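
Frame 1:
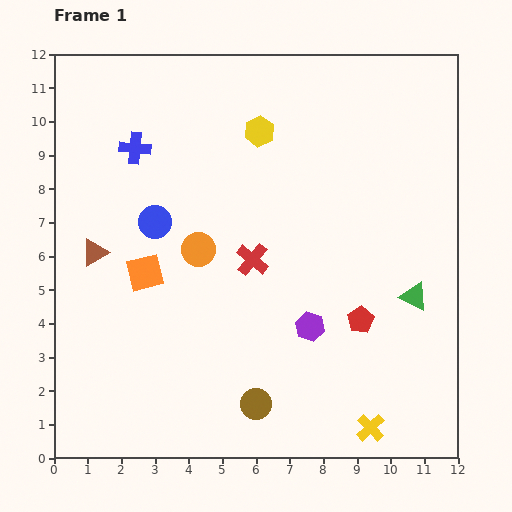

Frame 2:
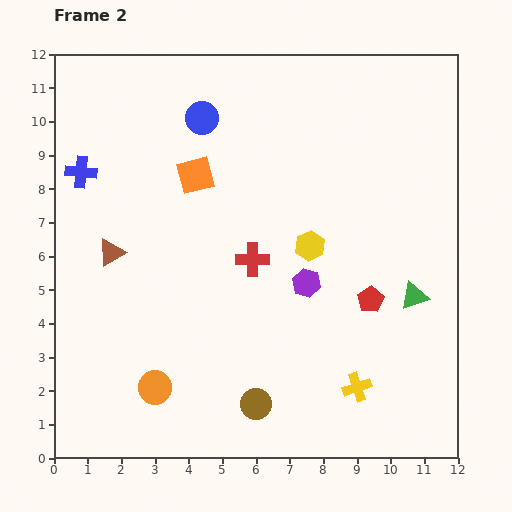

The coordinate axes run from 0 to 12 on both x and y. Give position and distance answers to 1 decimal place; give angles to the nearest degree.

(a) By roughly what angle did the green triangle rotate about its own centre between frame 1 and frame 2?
45° counter-clockwise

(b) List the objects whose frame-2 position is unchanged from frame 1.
the red cross, the green triangle, the brown circle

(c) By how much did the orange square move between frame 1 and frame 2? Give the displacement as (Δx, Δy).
(1.5, 2.9)

The orange square was at (2.7, 5.5) in frame 1 and (4.2, 8.4) in frame 2.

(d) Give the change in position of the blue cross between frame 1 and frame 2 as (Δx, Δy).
(-1.6, -0.7)

The blue cross was at (2.4, 9.2) in frame 1 and (0.8, 8.5) in frame 2.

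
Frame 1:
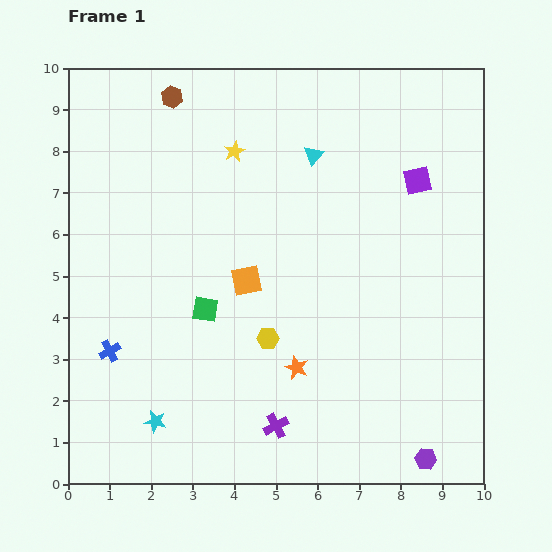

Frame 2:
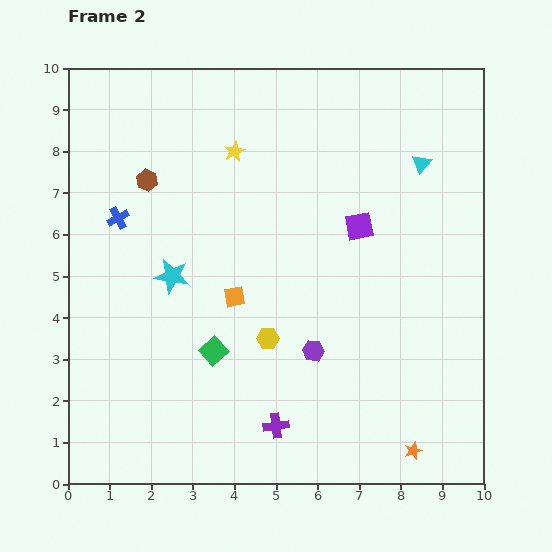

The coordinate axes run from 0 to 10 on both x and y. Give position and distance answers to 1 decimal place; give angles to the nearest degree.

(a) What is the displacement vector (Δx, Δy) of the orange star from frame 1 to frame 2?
(2.8, -2.0)

The orange star was at (5.5, 2.8) in frame 1 and (8.3, 0.8) in frame 2.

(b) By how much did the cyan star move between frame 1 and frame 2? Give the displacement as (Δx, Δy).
(0.4, 3.5)

The cyan star was at (2.1, 1.5) in frame 1 and (2.5, 5.0) in frame 2.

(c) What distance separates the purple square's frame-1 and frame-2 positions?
1.8

The purple square moved from (8.4, 7.3) to (7.0, 6.2), a distance of √(1.4² + 1.1²) ≈ 1.8.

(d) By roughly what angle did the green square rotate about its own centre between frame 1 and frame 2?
39° clockwise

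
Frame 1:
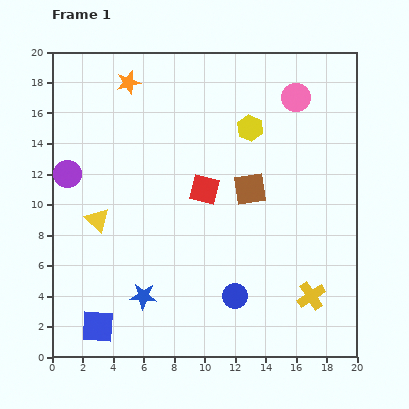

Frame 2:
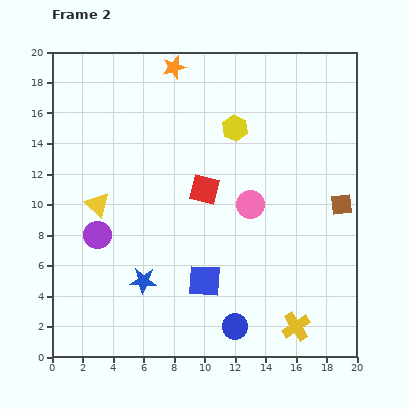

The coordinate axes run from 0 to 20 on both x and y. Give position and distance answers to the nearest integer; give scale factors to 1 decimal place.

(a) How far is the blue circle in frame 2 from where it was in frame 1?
2

The blue circle moved from (12, 4) to (12, 2), a distance of √(0² + 2²) ≈ 2.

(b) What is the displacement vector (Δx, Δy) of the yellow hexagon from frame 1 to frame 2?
(-1, 0)

The yellow hexagon was at (13, 15) in frame 1 and (12, 15) in frame 2.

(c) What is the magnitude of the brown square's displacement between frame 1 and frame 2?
6

The brown square moved from (13, 11) to (19, 10), a distance of √(6² + 1²) ≈ 6.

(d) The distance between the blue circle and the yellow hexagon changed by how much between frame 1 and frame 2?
+2

Distance in frame 1: 11. Distance in frame 2: 13.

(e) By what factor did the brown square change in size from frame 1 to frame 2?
0.7×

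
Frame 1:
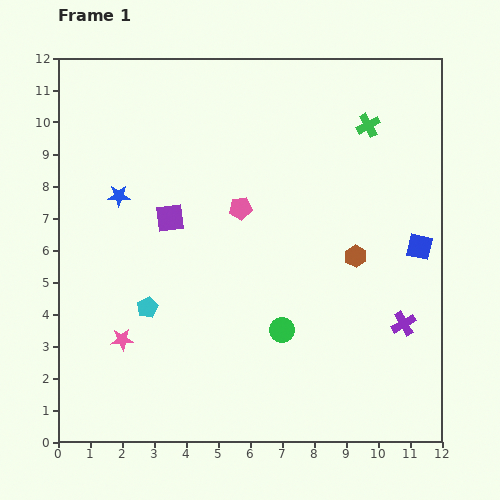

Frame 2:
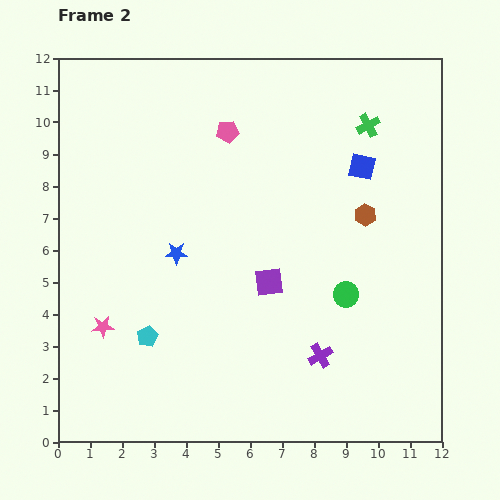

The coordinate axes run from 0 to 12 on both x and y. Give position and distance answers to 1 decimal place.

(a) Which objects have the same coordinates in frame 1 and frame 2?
the green cross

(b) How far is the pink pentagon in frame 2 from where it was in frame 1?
2.4

The pink pentagon moved from (5.7, 7.3) to (5.3, 9.7), a distance of √(0.4² + 2.4²) ≈ 2.4.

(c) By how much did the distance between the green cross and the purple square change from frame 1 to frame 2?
-1.0

Distance in frame 1: 6.8. Distance in frame 2: 5.8.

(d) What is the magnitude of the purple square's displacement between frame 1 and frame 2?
3.7

The purple square moved from (3.5, 7.0) to (6.6, 5.0), a distance of √(3.1² + 2.0²) ≈ 3.7.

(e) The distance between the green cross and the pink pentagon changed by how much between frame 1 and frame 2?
-0.4

Distance in frame 1: 4.8. Distance in frame 2: 4.4.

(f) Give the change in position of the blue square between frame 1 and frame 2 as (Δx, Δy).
(-1.8, 2.5)

The blue square was at (11.3, 6.1) in frame 1 and (9.5, 8.6) in frame 2.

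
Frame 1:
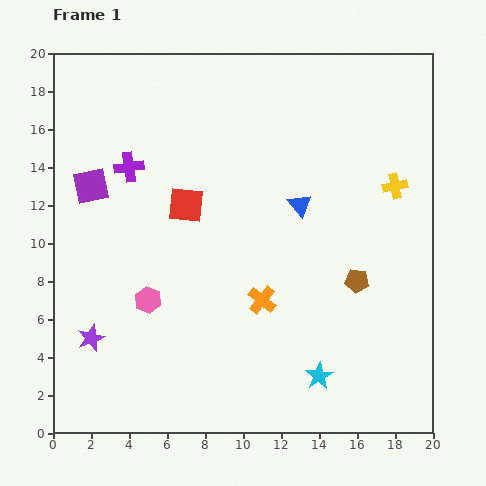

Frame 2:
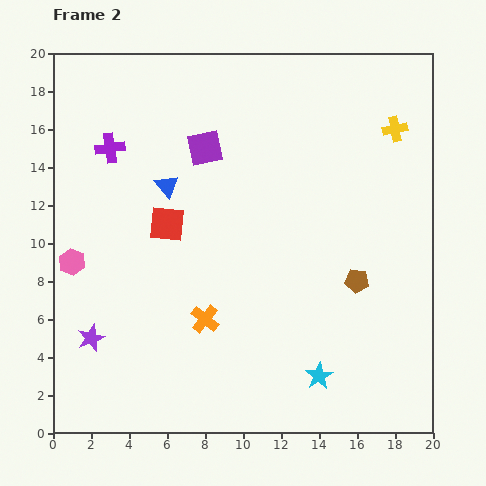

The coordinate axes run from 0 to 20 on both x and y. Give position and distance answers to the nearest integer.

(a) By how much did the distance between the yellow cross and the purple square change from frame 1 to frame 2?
-6

Distance in frame 1: 16. Distance in frame 2: 10.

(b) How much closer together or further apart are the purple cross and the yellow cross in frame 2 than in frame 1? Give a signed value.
+1

Distance in frame 1: 14. Distance in frame 2: 15.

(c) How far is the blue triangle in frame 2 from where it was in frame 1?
7

The blue triangle moved from (13, 12) to (6, 13), a distance of √(7² + 1²) ≈ 7.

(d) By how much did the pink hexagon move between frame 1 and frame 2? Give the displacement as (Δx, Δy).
(-4, 2)

The pink hexagon was at (5, 7) in frame 1 and (1, 9) in frame 2.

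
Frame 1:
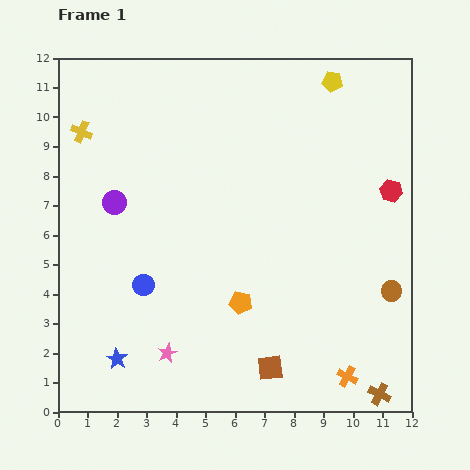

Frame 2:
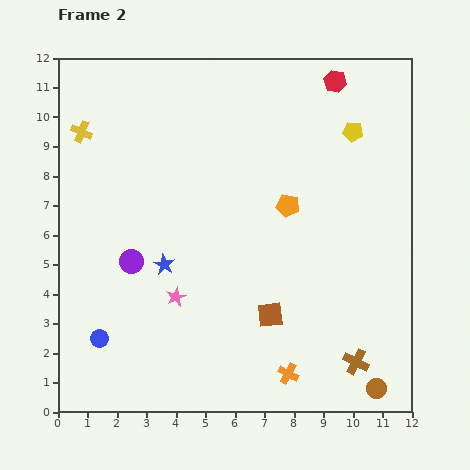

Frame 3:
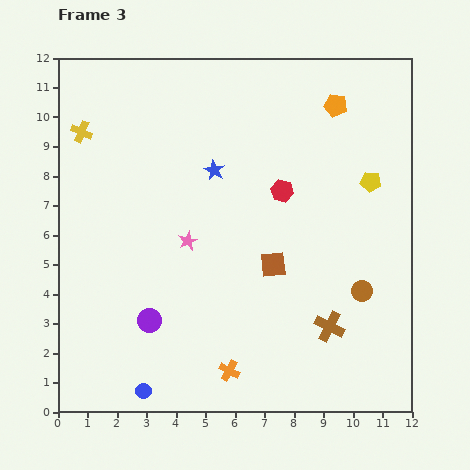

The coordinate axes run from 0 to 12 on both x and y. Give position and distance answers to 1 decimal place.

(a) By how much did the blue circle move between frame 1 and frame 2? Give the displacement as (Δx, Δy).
(-1.5, -1.8)

The blue circle was at (2.9, 4.3) in frame 1 and (1.4, 2.5) in frame 2.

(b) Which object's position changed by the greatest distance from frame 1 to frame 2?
the red hexagon

(moved 4.2; next 3.7)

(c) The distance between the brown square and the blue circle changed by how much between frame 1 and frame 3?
+1.1

Distance in frame 1: 5.1. Distance in frame 3: 6.2.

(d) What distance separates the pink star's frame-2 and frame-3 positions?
1.9

The pink star moved from (4.0, 3.9) to (4.4, 5.8), a distance of √(0.4² + 1.9²) ≈ 1.9.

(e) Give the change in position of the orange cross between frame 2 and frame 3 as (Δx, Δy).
(-2.0, 0.1)

The orange cross was at (7.8, 1.3) in frame 2 and (5.8, 1.4) in frame 3.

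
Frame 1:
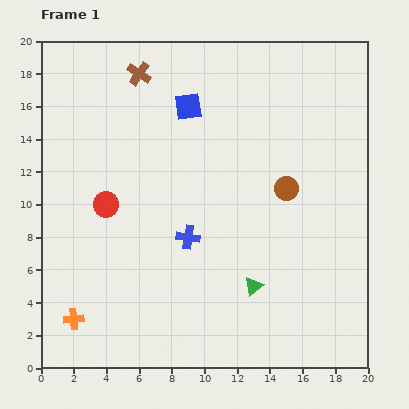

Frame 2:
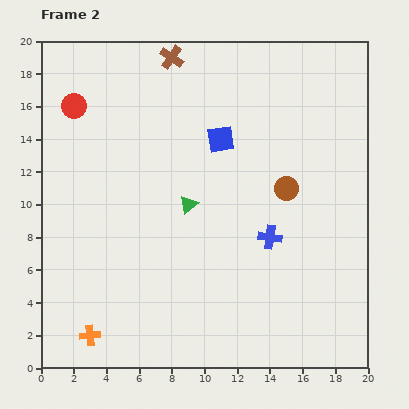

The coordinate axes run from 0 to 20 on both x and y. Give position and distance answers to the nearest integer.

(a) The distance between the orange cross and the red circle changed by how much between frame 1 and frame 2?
+7

Distance in frame 1: 7. Distance in frame 2: 14.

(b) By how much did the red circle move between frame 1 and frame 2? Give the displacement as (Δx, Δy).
(-2, 6)

The red circle was at (4, 10) in frame 1 and (2, 16) in frame 2.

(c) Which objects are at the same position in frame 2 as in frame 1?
the brown circle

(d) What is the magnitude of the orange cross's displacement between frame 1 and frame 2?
1

The orange cross moved from (2, 3) to (3, 2), a distance of √(1² + 1²) ≈ 1.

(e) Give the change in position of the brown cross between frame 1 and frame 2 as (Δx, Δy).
(2, 1)

The brown cross was at (6, 18) in frame 1 and (8, 19) in frame 2.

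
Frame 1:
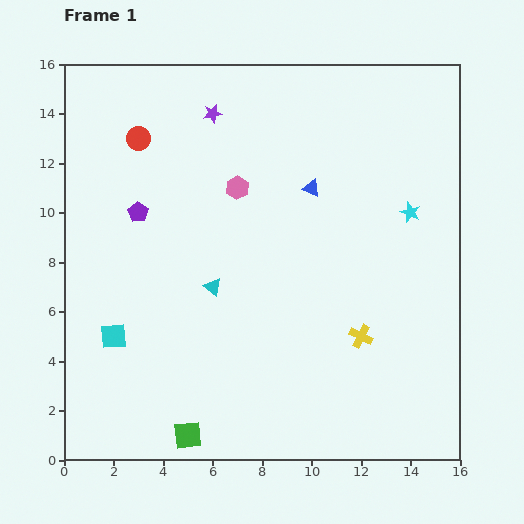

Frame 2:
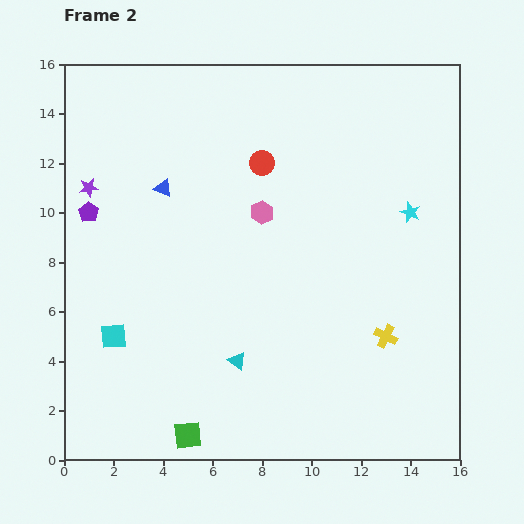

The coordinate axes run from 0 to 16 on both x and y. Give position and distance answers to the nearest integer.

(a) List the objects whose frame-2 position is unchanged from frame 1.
the green square, the cyan square, the cyan star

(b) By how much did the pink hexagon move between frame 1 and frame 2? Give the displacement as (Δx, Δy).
(1, -1)

The pink hexagon was at (7, 11) in frame 1 and (8, 10) in frame 2.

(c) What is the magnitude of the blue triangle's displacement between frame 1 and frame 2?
6

The blue triangle moved from (10, 11) to (4, 11), a distance of √(6² + 0²) ≈ 6.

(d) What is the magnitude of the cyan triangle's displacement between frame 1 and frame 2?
3

The cyan triangle moved from (6, 7) to (7, 4), a distance of √(1² + 3²) ≈ 3.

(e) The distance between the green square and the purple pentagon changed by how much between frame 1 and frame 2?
+1

Distance in frame 1: 9. Distance in frame 2: 10.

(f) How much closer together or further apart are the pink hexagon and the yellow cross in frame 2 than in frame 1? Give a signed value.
-1

Distance in frame 1: 8. Distance in frame 2: 7.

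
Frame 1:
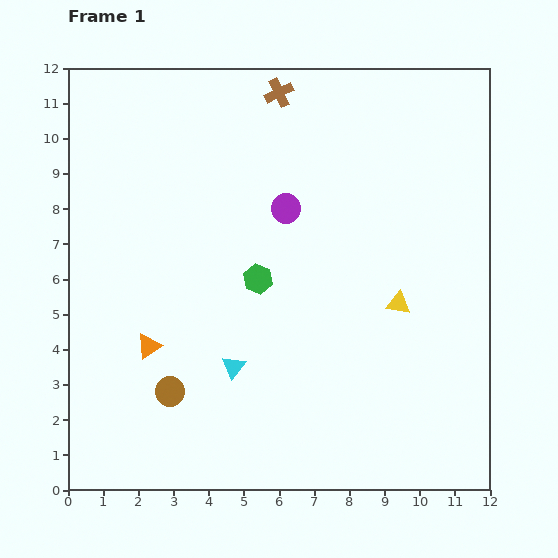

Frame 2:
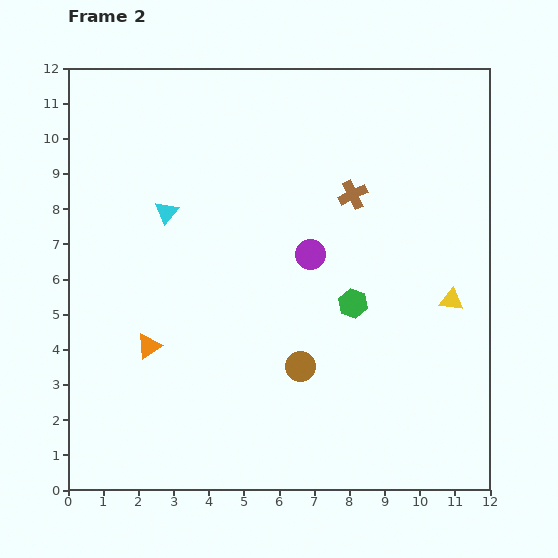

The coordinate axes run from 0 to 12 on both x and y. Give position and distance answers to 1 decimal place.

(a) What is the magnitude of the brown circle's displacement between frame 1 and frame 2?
3.8

The brown circle moved from (2.9, 2.8) to (6.6, 3.5), a distance of √(3.7² + 0.7²) ≈ 3.8.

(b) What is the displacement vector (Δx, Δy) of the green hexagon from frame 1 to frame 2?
(2.7, -0.7)

The green hexagon was at (5.4, 6.0) in frame 1 and (8.1, 5.3) in frame 2.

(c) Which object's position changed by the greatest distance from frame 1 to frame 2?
the cyan triangle

(moved 4.8; next 3.8)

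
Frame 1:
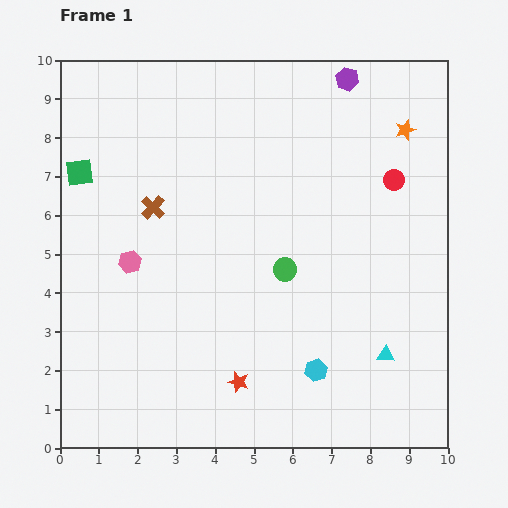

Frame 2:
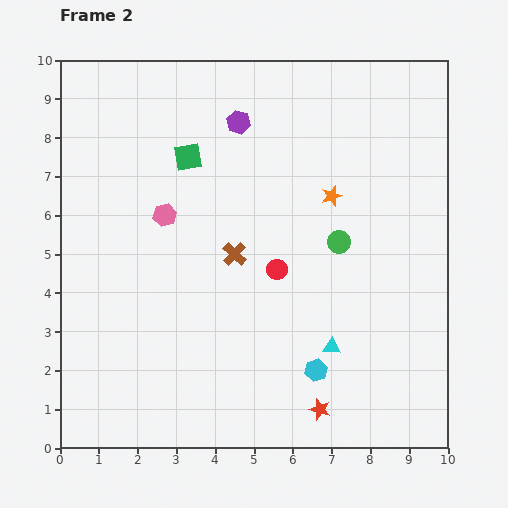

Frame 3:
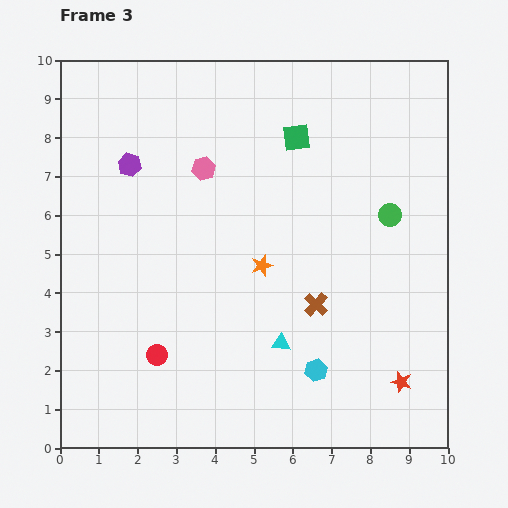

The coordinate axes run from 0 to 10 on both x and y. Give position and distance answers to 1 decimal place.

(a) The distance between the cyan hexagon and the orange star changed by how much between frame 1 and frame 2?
-2.1

Distance in frame 1: 6.6. Distance in frame 2: 4.5.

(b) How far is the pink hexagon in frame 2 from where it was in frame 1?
1.5

The pink hexagon moved from (1.8, 4.8) to (2.7, 6.0), a distance of √(0.9² + 1.2²) ≈ 1.5.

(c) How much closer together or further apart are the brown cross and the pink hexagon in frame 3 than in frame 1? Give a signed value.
+3.0

Distance in frame 1: 1.5. Distance in frame 3: 4.5.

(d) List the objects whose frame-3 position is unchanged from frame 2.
the cyan hexagon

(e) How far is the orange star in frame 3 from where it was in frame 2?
2.5

The orange star moved from (7.0, 6.5) to (5.2, 4.7), a distance of √(1.8² + 1.8²) ≈ 2.5.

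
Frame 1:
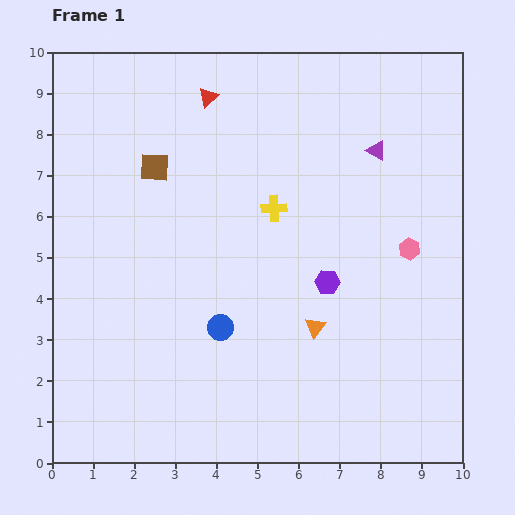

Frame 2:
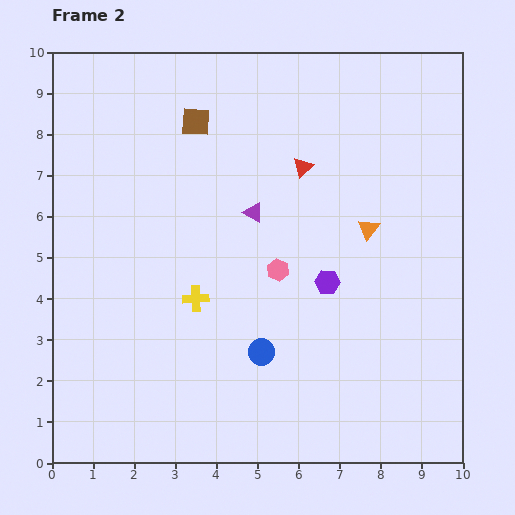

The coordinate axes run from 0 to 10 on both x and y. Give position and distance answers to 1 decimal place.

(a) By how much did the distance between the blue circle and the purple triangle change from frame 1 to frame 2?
-2.3

Distance in frame 1: 5.7. Distance in frame 2: 3.4.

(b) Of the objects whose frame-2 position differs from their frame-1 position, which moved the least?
the blue circle

(moved 1.2)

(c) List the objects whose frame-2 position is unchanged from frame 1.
the purple hexagon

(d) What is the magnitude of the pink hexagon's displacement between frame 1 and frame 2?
3.2

The pink hexagon moved from (8.7, 5.2) to (5.5, 4.7), a distance of √(3.2² + 0.5²) ≈ 3.2.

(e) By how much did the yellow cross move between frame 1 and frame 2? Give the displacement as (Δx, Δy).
(-1.9, -2.2)

The yellow cross was at (5.4, 6.2) in frame 1 and (3.5, 4.0) in frame 2.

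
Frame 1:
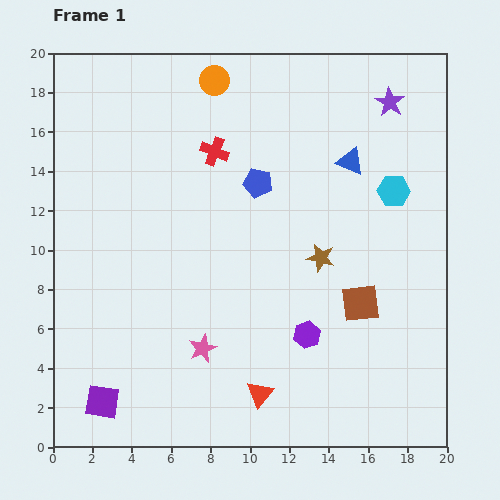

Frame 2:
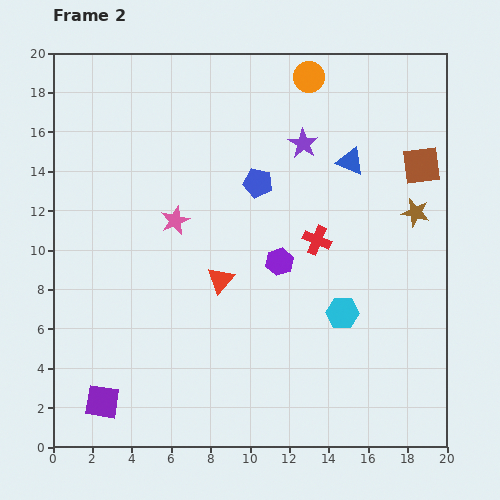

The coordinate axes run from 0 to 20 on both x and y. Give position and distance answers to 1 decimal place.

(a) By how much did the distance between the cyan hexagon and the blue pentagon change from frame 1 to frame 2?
+1.0

Distance in frame 1: 6.9. Distance in frame 2: 7.9.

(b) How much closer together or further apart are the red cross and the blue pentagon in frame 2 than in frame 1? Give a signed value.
+1.5

Distance in frame 1: 2.7. Distance in frame 2: 4.2.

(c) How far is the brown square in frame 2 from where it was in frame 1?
7.7

The brown square moved from (15.6, 7.3) to (18.7, 14.3), a distance of √(3.1² + 7.0²) ≈ 7.7.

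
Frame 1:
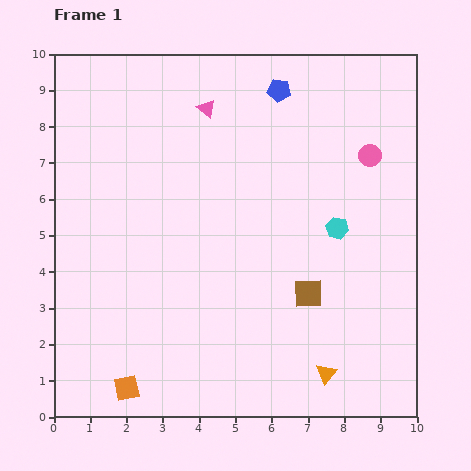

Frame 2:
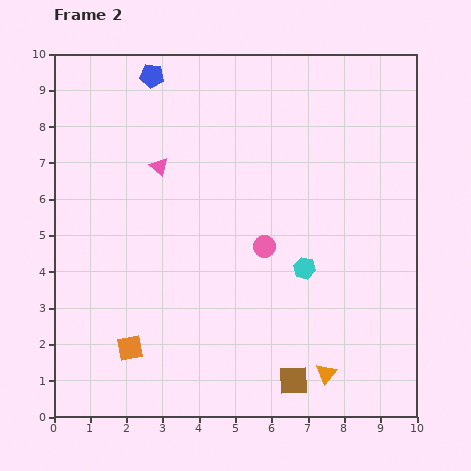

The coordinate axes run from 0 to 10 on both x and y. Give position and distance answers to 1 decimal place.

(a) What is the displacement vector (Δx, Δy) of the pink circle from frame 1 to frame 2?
(-2.9, -2.5)

The pink circle was at (8.7, 7.2) in frame 1 and (5.8, 4.7) in frame 2.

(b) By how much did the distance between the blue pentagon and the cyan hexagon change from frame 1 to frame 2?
+2.7

Distance in frame 1: 4.1. Distance in frame 2: 6.8.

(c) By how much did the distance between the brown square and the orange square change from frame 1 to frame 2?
-1.0

Distance in frame 1: 5.6. Distance in frame 2: 4.6.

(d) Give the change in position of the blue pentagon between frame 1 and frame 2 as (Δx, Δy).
(-3.5, 0.4)

The blue pentagon was at (6.2, 9.0) in frame 1 and (2.7, 9.4) in frame 2.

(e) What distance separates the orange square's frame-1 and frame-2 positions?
1.1

The orange square moved from (2.0, 0.8) to (2.1, 1.9), a distance of √(0.1² + 1.1²) ≈ 1.1.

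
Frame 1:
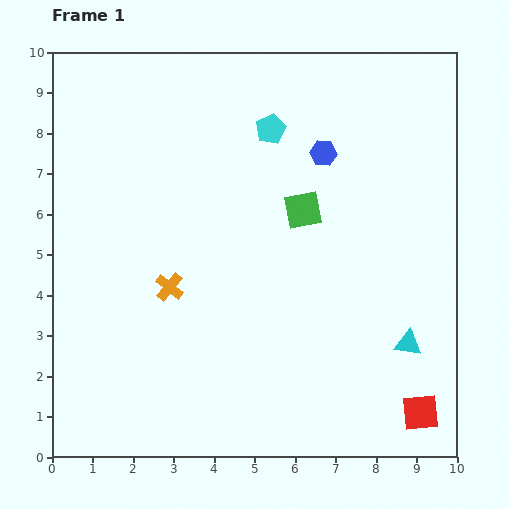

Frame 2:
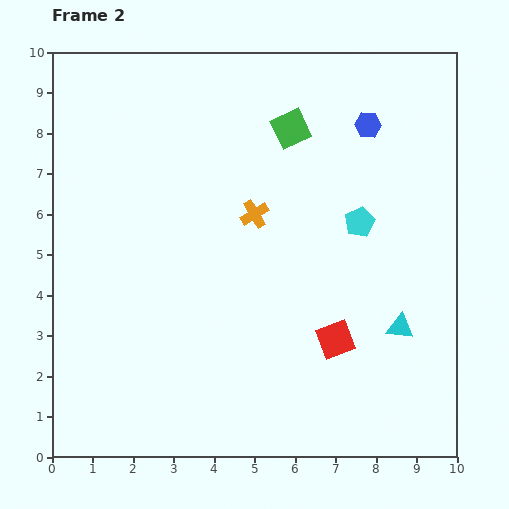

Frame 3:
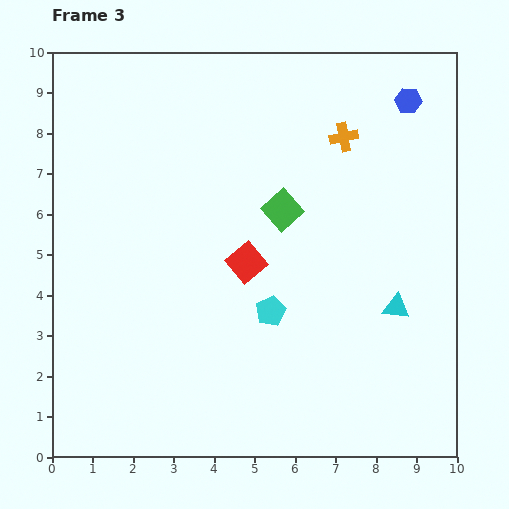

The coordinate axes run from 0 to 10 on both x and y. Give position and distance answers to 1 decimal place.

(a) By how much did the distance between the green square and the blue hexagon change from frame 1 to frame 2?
+0.4

Distance in frame 1: 1.5. Distance in frame 2: 1.9.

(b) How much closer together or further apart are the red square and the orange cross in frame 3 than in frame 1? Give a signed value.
-3.0

Distance in frame 1: 6.9. Distance in frame 3: 3.9.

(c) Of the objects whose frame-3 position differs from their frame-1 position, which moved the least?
the green square

(moved 0.5)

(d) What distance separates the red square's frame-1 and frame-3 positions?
5.7

The red square moved from (9.1, 1.1) to (4.8, 4.8), a distance of √(4.3² + 3.7²) ≈ 5.7.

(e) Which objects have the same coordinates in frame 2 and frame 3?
none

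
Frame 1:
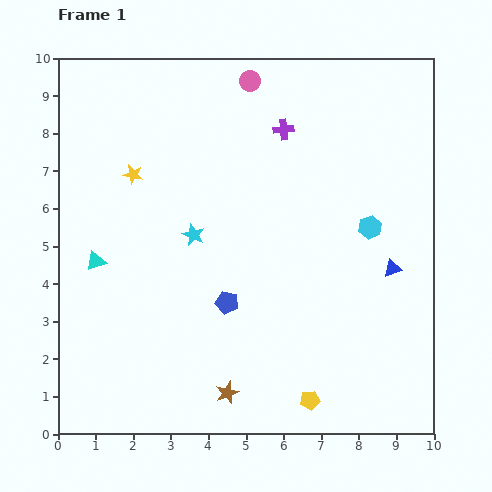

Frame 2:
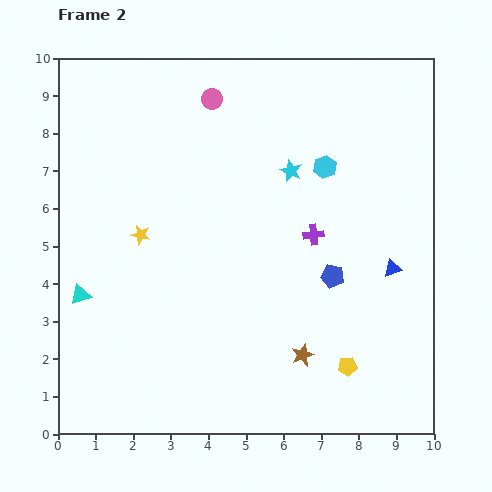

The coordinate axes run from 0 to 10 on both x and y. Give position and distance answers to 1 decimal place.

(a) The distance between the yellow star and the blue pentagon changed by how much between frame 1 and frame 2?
+1.0

Distance in frame 1: 4.2. Distance in frame 2: 5.2.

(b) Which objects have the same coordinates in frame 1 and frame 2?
the blue triangle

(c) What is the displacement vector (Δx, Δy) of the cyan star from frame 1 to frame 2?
(2.6, 1.7)

The cyan star was at (3.6, 5.3) in frame 1 and (6.2, 7.0) in frame 2.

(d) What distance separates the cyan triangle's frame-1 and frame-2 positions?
1.0

The cyan triangle moved from (1.0, 4.6) to (0.6, 3.7), a distance of √(0.4² + 0.9²) ≈ 1.0.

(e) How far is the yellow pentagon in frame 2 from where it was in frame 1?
1.3

The yellow pentagon moved from (6.7, 0.9) to (7.7, 1.8), a distance of √(1.0² + 0.9²) ≈ 1.3.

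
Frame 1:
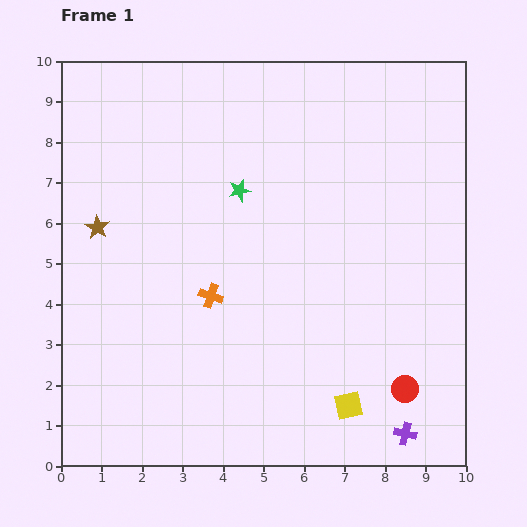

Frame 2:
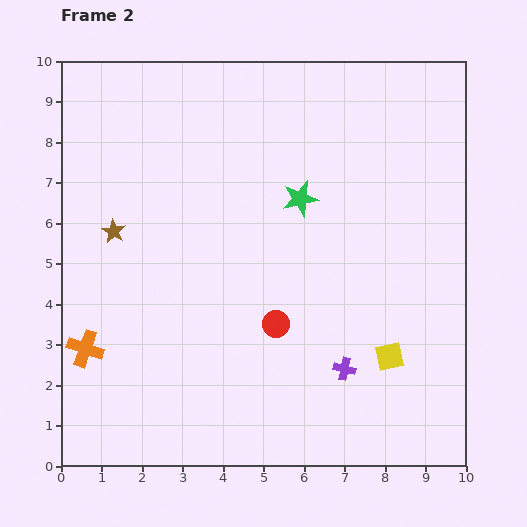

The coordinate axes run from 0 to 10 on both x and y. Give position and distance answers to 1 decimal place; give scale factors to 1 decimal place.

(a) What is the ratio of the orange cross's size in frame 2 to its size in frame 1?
1.5×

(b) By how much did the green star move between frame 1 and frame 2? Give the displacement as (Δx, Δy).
(1.5, -0.2)

The green star was at (4.4, 6.8) in frame 1 and (5.9, 6.6) in frame 2.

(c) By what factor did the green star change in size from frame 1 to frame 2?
1.6×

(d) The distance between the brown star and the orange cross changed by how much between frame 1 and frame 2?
-0.3

Distance in frame 1: 3.3. Distance in frame 2: 3.0.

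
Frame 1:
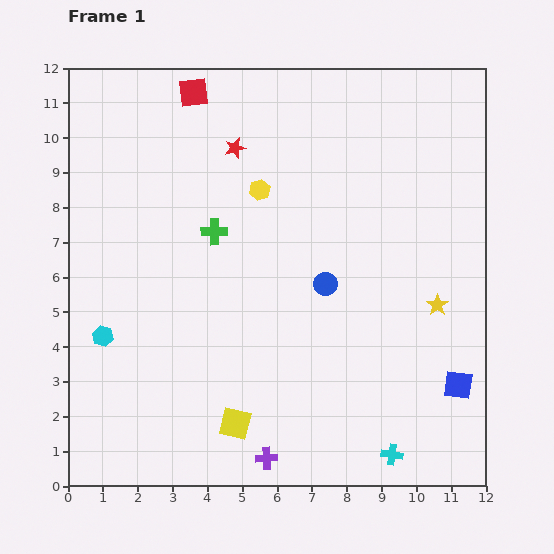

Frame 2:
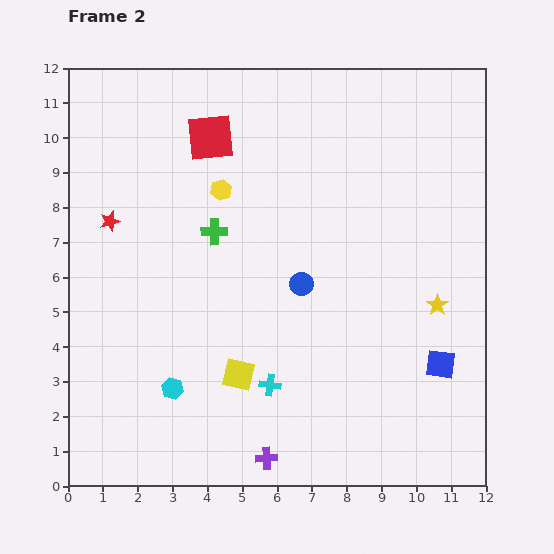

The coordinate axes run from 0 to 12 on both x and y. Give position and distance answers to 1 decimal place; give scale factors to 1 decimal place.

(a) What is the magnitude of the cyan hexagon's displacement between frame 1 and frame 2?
2.5

The cyan hexagon moved from (1.0, 4.3) to (3.0, 2.8), a distance of √(2.0² + 1.5²) ≈ 2.5.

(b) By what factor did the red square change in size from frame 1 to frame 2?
1.6×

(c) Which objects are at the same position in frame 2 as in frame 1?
the green cross, the purple cross, the yellow star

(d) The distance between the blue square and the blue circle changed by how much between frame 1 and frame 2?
-0.2

Distance in frame 1: 4.8. Distance in frame 2: 4.6.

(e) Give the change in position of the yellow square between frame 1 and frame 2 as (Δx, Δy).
(0.1, 1.4)

The yellow square was at (4.8, 1.8) in frame 1 and (4.9, 3.2) in frame 2.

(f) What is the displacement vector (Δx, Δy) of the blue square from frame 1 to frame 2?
(-0.5, 0.6)

The blue square was at (11.2, 2.9) in frame 1 and (10.7, 3.5) in frame 2.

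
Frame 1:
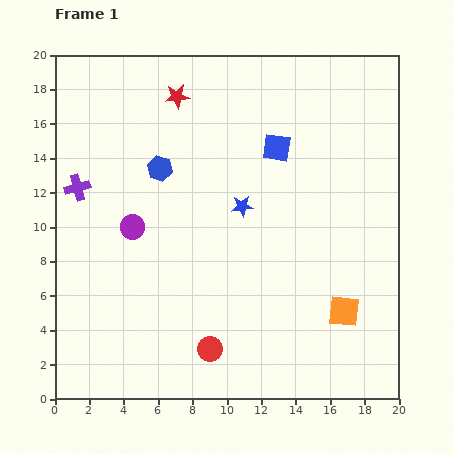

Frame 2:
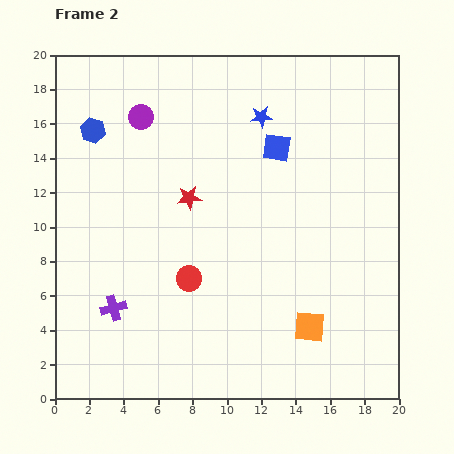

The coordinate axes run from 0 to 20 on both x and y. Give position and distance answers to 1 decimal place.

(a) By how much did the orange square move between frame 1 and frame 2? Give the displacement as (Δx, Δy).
(-2.0, -0.9)

The orange square was at (16.8, 5.1) in frame 1 and (14.8, 4.2) in frame 2.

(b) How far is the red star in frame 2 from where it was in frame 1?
5.9

The red star moved from (7.1, 17.6) to (7.8, 11.7), a distance of √(0.7² + 5.9²) ≈ 5.9.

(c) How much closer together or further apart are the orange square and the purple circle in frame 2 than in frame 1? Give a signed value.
+2.4

Distance in frame 1: 13.2. Distance in frame 2: 15.6.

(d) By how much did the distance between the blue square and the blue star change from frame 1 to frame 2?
-1.9

Distance in frame 1: 3.9. Distance in frame 2: 2.0.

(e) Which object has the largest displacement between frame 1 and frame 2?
the purple cross

(moved 7.3; next 6.4)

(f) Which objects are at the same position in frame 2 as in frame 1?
the blue square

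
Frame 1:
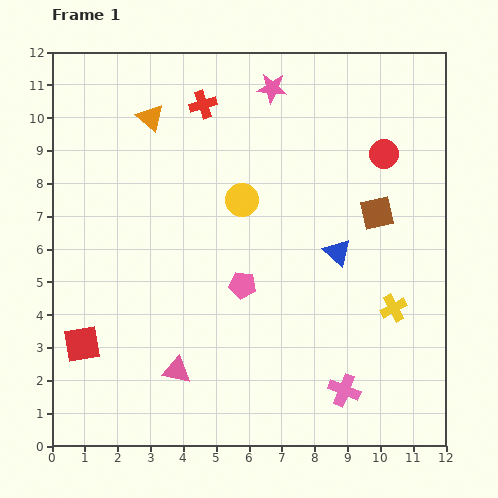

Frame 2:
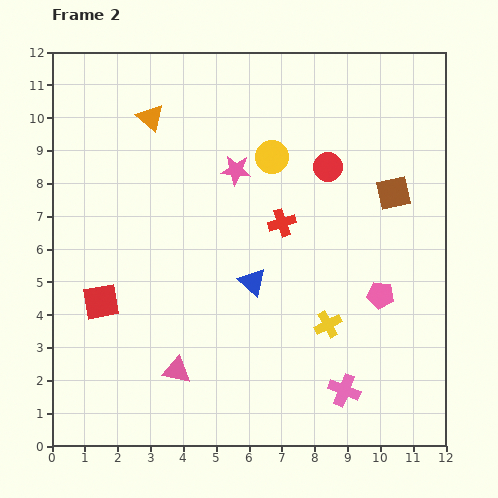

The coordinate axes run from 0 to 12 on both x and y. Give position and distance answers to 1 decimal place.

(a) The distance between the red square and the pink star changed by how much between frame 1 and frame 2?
-4.0

Distance in frame 1: 9.7. Distance in frame 2: 5.7.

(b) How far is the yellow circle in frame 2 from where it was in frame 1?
1.6

The yellow circle moved from (5.8, 7.5) to (6.7, 8.8), a distance of √(0.9² + 1.3²) ≈ 1.6.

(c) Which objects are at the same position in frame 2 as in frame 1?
the pink triangle, the orange triangle, the pink cross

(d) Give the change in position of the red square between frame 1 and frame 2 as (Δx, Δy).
(0.6, 1.3)

The red square was at (0.9, 3.1) in frame 1 and (1.5, 4.4) in frame 2.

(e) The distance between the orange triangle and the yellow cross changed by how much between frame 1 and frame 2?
-1.1

Distance in frame 1: 9.4. Distance in frame 2: 8.3.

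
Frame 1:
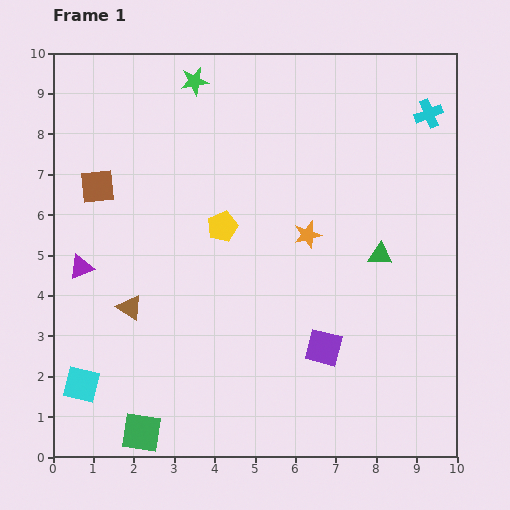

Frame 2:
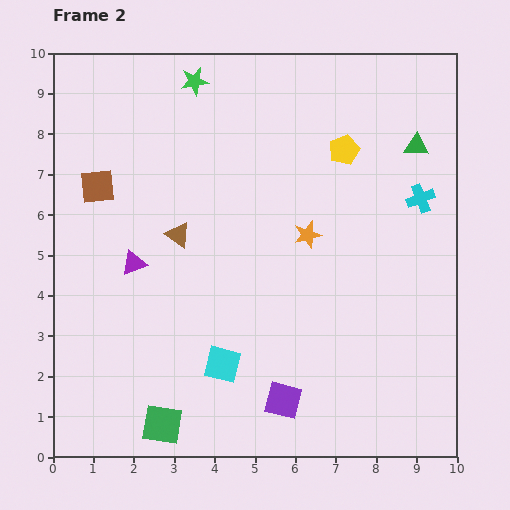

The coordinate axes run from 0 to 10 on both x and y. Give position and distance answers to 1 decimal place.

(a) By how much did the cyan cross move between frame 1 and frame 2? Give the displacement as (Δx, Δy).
(-0.2, -2.1)

The cyan cross was at (9.3, 8.5) in frame 1 and (9.1, 6.4) in frame 2.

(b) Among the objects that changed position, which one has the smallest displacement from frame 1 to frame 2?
the green square

(moved 0.5)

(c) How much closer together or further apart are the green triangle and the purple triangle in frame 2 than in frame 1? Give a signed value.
+0.2

Distance in frame 1: 7.4. Distance in frame 2: 7.6.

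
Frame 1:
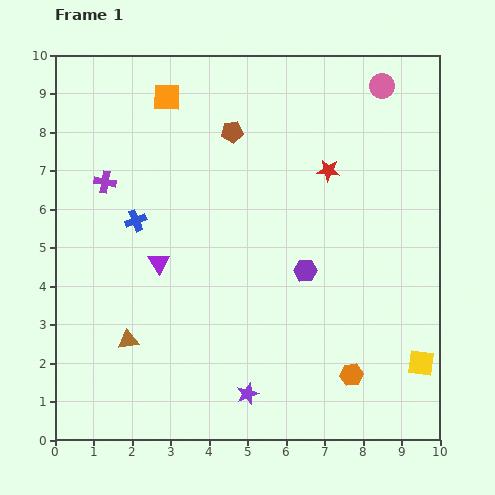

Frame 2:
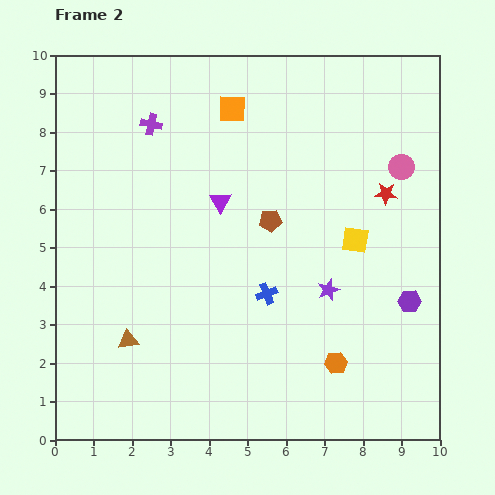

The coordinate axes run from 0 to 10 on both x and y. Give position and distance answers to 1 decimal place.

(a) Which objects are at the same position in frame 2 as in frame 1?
the brown triangle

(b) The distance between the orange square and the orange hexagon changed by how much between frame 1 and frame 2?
-1.6

Distance in frame 1: 8.7. Distance in frame 2: 7.1.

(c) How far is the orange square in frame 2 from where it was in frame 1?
1.7

The orange square moved from (2.9, 8.9) to (4.6, 8.6), a distance of √(1.7² + 0.3²) ≈ 1.7.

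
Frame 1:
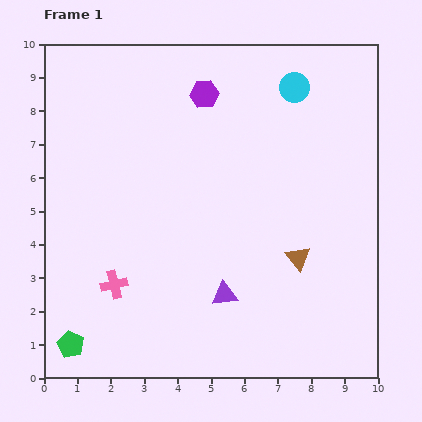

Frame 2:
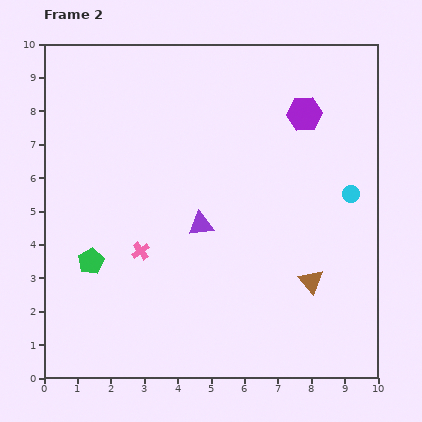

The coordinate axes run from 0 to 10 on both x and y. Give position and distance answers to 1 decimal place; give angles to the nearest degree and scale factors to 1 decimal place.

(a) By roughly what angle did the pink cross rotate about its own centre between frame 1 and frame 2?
22° counter-clockwise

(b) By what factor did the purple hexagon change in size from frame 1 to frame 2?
1.3×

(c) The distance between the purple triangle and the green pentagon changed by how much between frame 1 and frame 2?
-1.3

Distance in frame 1: 4.8. Distance in frame 2: 3.5.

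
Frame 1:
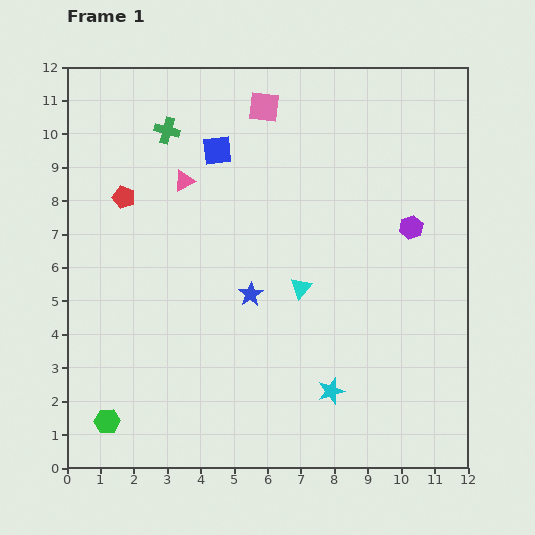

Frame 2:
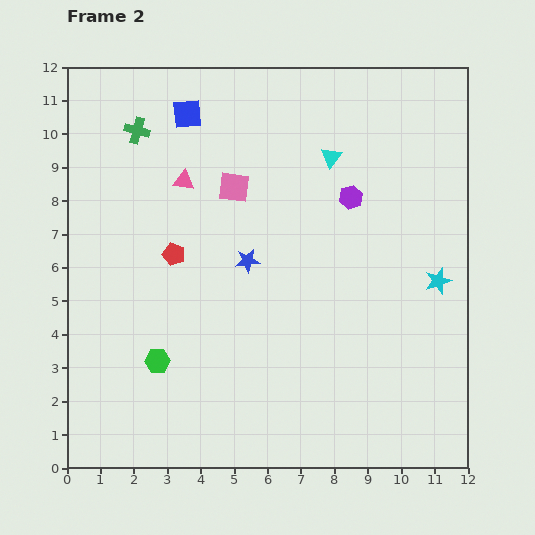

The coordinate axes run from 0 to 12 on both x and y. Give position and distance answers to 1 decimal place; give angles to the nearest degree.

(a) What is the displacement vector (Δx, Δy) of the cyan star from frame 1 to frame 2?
(3.2, 3.3)

The cyan star was at (7.9, 2.3) in frame 1 and (11.1, 5.6) in frame 2.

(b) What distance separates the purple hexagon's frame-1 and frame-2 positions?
2.0

The purple hexagon moved from (10.3, 7.2) to (8.5, 8.1), a distance of √(1.8² + 0.9²) ≈ 2.0.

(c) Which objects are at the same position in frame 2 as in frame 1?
the pink triangle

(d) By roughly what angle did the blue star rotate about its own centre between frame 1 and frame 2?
27° clockwise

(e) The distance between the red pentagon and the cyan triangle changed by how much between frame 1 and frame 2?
-0.4

Distance in frame 1: 5.9. Distance in frame 2: 5.5.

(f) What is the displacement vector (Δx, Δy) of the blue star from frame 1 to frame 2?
(-0.1, 1.0)

The blue star was at (5.5, 5.2) in frame 1 and (5.4, 6.2) in frame 2.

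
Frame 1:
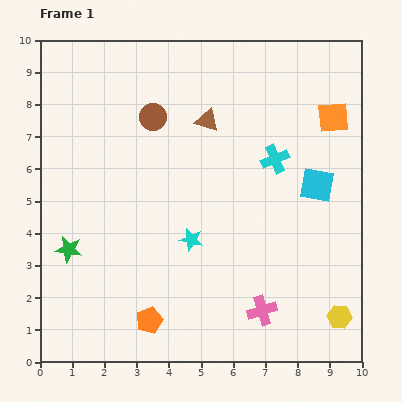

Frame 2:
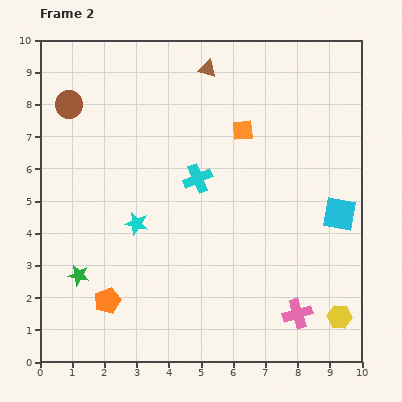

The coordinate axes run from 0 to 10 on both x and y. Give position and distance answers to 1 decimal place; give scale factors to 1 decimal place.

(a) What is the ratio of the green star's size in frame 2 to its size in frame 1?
0.8×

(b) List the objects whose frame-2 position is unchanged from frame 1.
the yellow hexagon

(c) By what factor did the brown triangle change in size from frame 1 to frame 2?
0.8×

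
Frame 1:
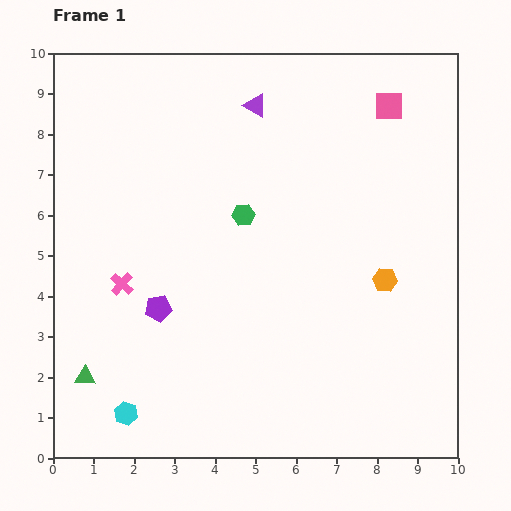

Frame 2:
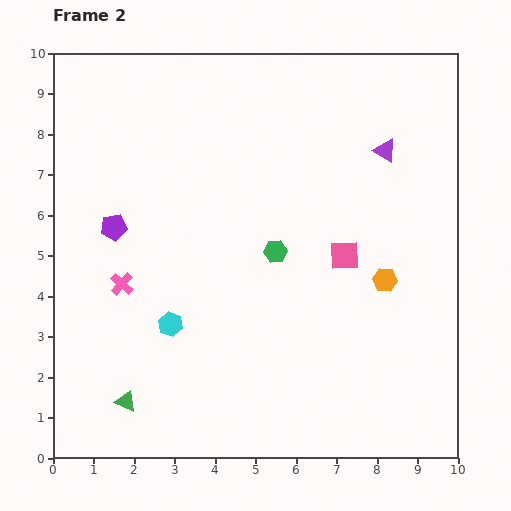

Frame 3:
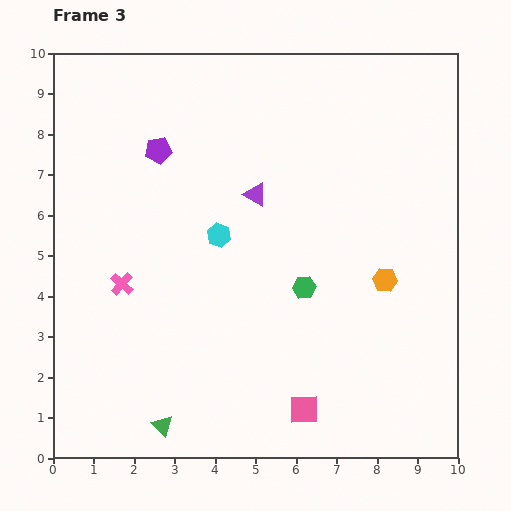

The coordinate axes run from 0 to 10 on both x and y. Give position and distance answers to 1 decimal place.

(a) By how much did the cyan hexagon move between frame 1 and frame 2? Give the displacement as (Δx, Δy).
(1.1, 2.2)

The cyan hexagon was at (1.8, 1.1) in frame 1 and (2.9, 3.3) in frame 2.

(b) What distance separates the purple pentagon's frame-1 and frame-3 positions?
3.9

The purple pentagon moved from (2.6, 3.7) to (2.6, 7.6), a distance of √(0.0² + 3.9²) ≈ 3.9.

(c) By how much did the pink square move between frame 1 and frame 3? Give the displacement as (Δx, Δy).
(-2.1, -7.5)

The pink square was at (8.3, 8.7) in frame 1 and (6.2, 1.2) in frame 3.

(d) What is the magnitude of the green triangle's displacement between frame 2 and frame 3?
1.1

The green triangle moved from (1.8, 1.4) to (2.7, 0.8), a distance of √(0.9² + 0.6²) ≈ 1.1.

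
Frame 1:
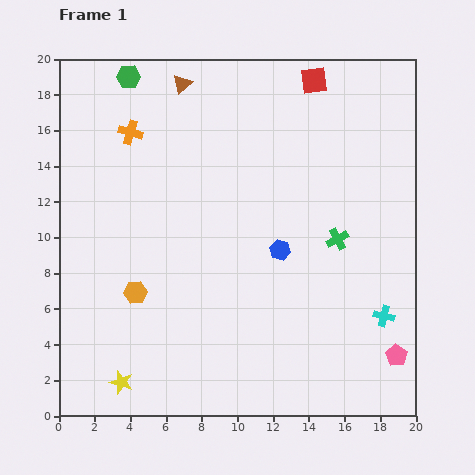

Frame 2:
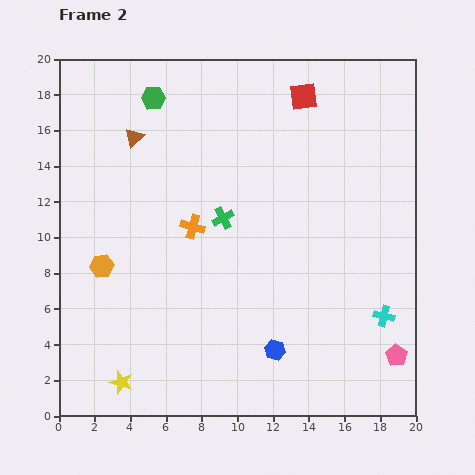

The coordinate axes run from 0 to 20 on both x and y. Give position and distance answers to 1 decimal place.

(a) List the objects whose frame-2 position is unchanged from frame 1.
the cyan cross, the yellow star, the pink pentagon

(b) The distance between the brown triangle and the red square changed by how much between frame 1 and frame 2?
+2.4

Distance in frame 1: 7.4. Distance in frame 2: 9.8.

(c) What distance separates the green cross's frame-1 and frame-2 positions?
6.5

The green cross moved from (15.6, 9.9) to (9.2, 11.1), a distance of √(6.4² + 1.2²) ≈ 6.5.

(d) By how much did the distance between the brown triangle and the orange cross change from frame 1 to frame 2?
+2.0

Distance in frame 1: 4.0. Distance in frame 2: 6.0.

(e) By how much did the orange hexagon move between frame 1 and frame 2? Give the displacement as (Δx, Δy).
(-1.9, 1.5)

The orange hexagon was at (4.3, 6.9) in frame 1 and (2.4, 8.4) in frame 2.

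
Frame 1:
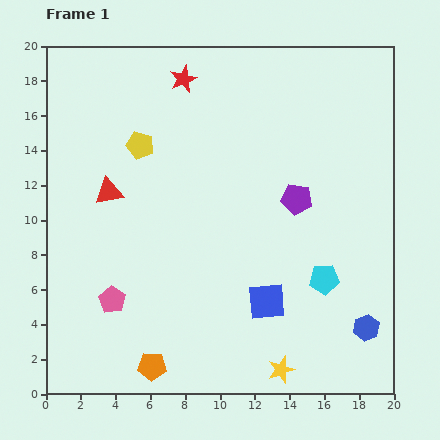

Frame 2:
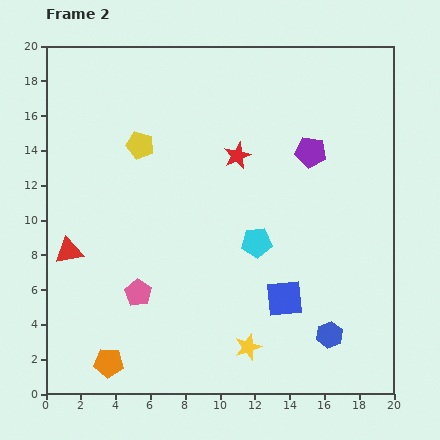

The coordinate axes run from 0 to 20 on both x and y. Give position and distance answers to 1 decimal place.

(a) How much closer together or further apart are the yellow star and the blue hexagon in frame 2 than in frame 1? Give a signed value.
-0.7

Distance in frame 1: 5.5. Distance in frame 2: 4.8.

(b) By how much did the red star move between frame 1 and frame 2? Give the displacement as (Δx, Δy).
(3.1, -4.4)

The red star was at (7.9, 18.1) in frame 1 and (11.0, 13.7) in frame 2.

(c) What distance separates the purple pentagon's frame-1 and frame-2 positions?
2.8

The purple pentagon moved from (14.4, 11.2) to (15.2, 13.9), a distance of √(0.8² + 2.7²) ≈ 2.8.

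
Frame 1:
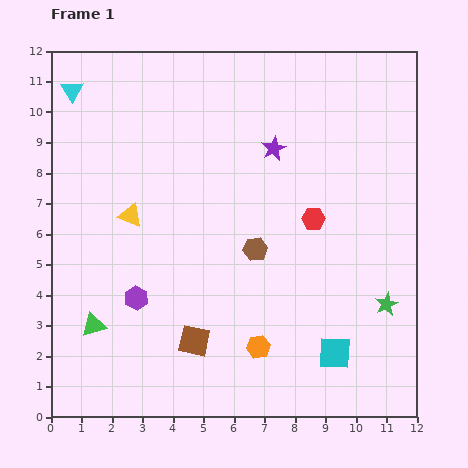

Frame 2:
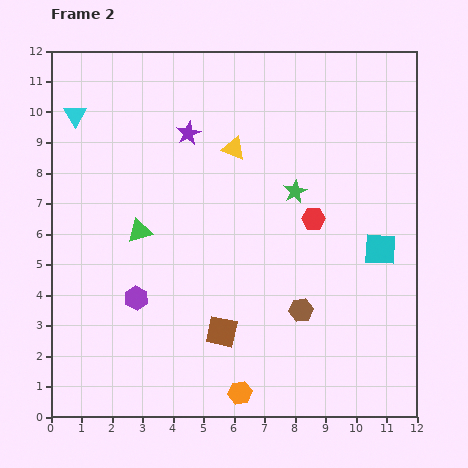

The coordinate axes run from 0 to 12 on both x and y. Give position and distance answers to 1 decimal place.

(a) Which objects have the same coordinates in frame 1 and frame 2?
the red hexagon, the purple hexagon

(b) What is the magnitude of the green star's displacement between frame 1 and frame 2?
4.8

The green star moved from (11.0, 3.7) to (8.0, 7.4), a distance of √(3.0² + 3.7²) ≈ 4.8.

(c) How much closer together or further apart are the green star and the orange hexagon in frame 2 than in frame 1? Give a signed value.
+2.4

Distance in frame 1: 4.4. Distance in frame 2: 6.8.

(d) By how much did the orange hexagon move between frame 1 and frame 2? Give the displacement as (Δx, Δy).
(-0.6, -1.5)

The orange hexagon was at (6.8, 2.3) in frame 1 and (6.2, 0.8) in frame 2.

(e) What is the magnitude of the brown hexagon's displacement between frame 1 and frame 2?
2.5

The brown hexagon moved from (6.7, 5.5) to (8.2, 3.5), a distance of √(1.5² + 2.0²) ≈ 2.5.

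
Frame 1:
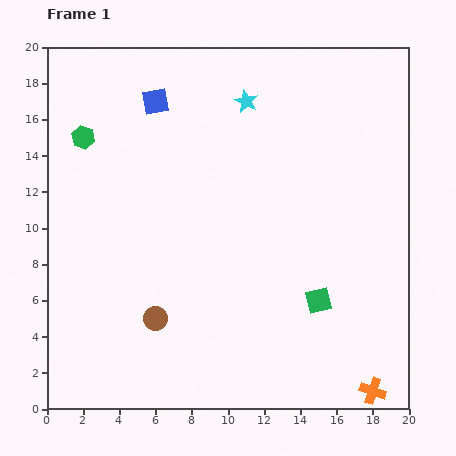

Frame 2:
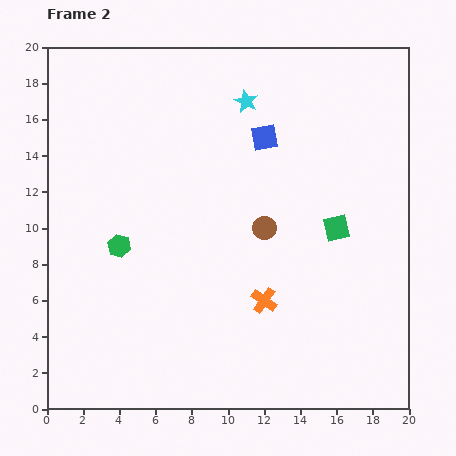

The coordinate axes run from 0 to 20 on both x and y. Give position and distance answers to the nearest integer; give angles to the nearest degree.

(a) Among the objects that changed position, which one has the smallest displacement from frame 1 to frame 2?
the green square

(moved 4)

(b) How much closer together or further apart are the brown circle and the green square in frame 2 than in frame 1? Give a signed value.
-5

Distance in frame 1: 9. Distance in frame 2: 4.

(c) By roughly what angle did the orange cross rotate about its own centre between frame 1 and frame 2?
16° clockwise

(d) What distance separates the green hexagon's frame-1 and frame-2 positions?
6

The green hexagon moved from (2, 15) to (4, 9), a distance of √(2² + 6²) ≈ 6.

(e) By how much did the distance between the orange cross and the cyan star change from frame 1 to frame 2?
-6

Distance in frame 1: 17. Distance in frame 2: 11.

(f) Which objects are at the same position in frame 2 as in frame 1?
the cyan star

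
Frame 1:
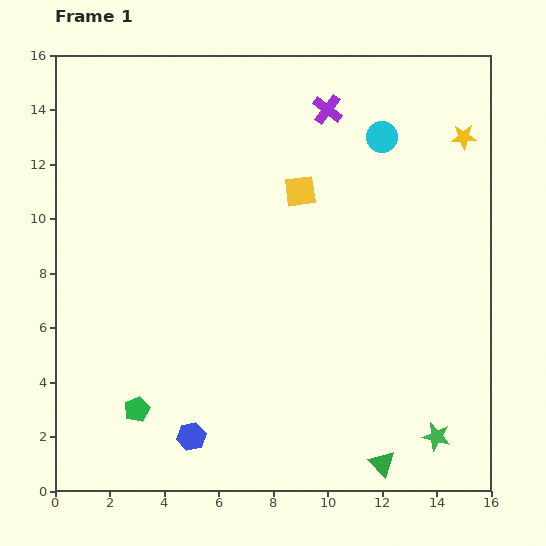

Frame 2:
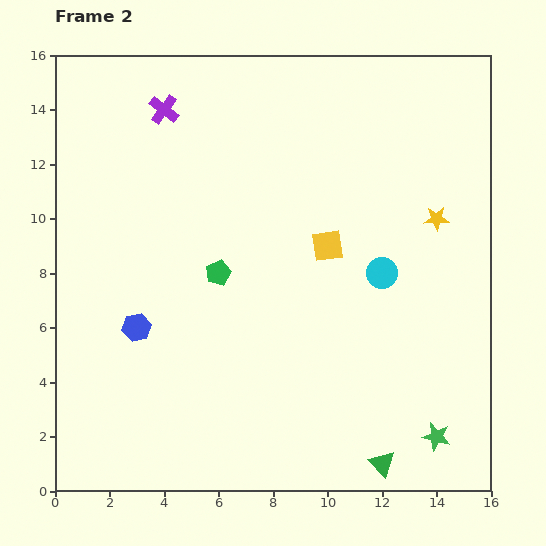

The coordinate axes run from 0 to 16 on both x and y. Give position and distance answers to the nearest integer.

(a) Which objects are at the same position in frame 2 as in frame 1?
the green star, the green triangle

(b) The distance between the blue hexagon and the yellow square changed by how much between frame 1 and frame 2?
-2

Distance in frame 1: 10. Distance in frame 2: 8.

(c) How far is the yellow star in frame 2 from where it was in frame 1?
3

The yellow star moved from (15, 13) to (14, 10), a distance of √(1² + 3²) ≈ 3.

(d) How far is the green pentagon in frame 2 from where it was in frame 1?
6

The green pentagon moved from (3, 3) to (6, 8), a distance of √(3² + 5²) ≈ 6.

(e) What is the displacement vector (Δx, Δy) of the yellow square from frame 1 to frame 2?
(1, -2)

The yellow square was at (9, 11) in frame 1 and (10, 9) in frame 2.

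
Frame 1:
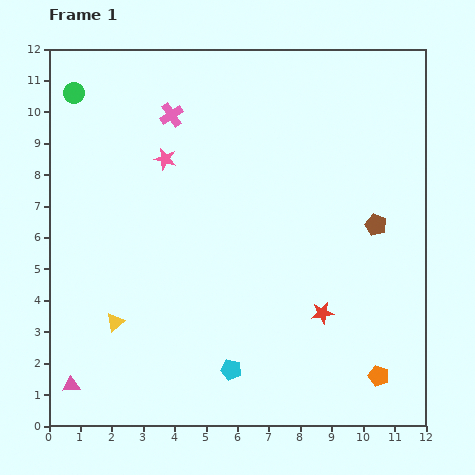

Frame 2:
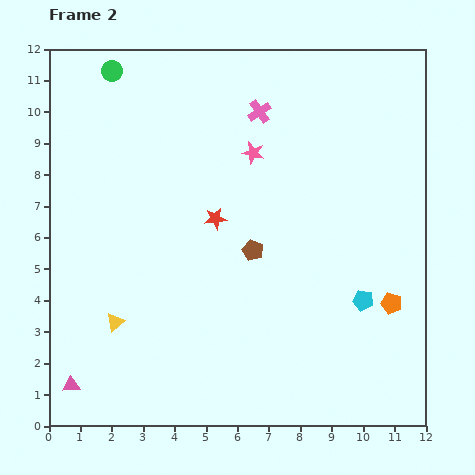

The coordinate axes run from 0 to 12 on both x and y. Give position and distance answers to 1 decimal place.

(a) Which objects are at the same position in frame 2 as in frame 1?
the yellow triangle, the pink triangle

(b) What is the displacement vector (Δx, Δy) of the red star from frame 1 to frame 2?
(-3.4, 3.0)

The red star was at (8.7, 3.6) in frame 1 and (5.3, 6.6) in frame 2.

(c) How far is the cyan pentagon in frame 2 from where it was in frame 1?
4.7

The cyan pentagon moved from (5.8, 1.8) to (10.0, 4.0), a distance of √(4.2² + 2.2²) ≈ 4.7.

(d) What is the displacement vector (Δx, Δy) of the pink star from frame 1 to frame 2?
(2.8, 0.2)

The pink star was at (3.7, 8.5) in frame 1 and (6.5, 8.7) in frame 2.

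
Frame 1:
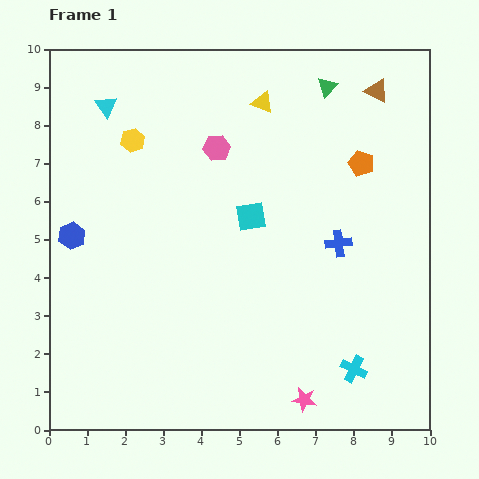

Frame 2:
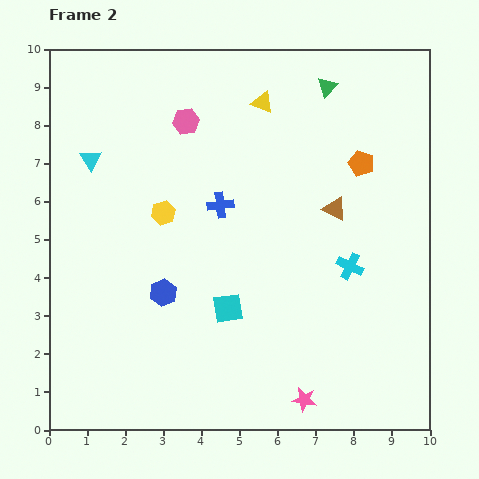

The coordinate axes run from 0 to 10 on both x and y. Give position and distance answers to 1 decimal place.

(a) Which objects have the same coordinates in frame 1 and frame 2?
the yellow triangle, the green triangle, the pink star, the orange pentagon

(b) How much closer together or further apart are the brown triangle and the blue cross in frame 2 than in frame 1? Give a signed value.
-1.1

Distance in frame 1: 4.1. Distance in frame 2: 3.0.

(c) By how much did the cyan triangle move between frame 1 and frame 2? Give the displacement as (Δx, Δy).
(-0.4, -1.4)

The cyan triangle was at (1.5, 8.5) in frame 1 and (1.1, 7.1) in frame 2.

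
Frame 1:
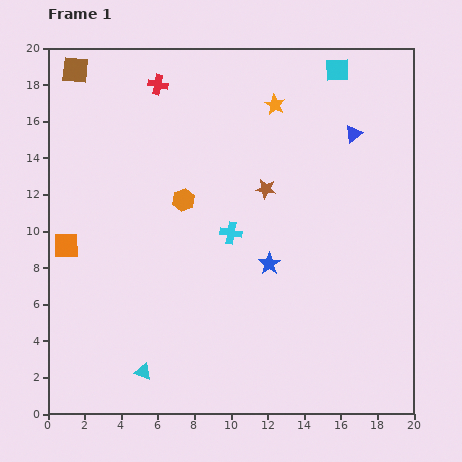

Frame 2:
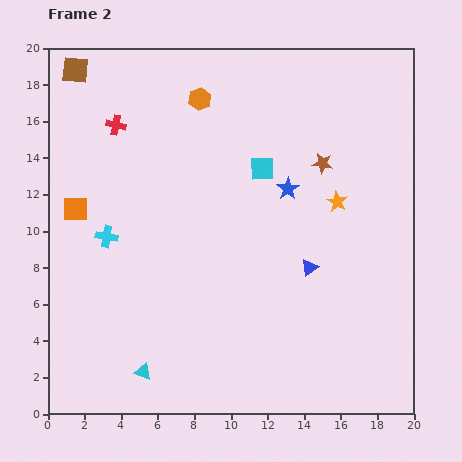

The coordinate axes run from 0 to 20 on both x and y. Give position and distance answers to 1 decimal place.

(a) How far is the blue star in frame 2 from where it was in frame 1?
4.2

The blue star moved from (12.1, 8.2) to (13.1, 12.3), a distance of √(1.0² + 4.1²) ≈ 4.2.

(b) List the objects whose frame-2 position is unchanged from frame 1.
the cyan triangle, the brown square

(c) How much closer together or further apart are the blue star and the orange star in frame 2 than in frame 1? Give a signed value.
-5.9

Distance in frame 1: 8.7. Distance in frame 2: 2.8.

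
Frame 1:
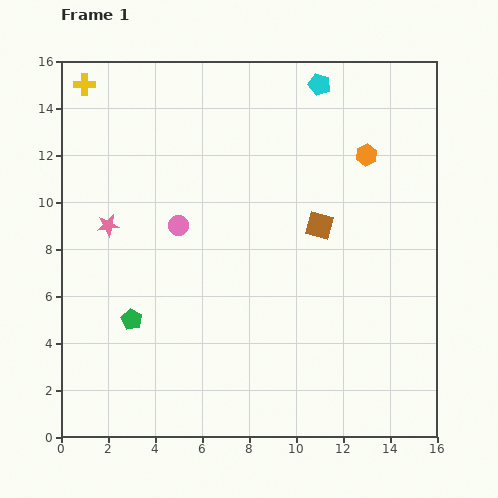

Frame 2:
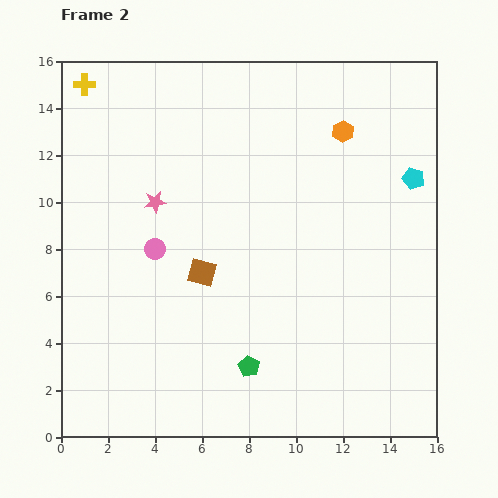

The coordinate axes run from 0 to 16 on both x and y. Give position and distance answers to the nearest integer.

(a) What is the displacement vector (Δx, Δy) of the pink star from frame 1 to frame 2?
(2, 1)

The pink star was at (2, 9) in frame 1 and (4, 10) in frame 2.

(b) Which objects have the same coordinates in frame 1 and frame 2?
the yellow cross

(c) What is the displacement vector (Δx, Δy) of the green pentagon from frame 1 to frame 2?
(5, -2)

The green pentagon was at (3, 5) in frame 1 and (8, 3) in frame 2.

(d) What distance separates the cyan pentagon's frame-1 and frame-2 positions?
6

The cyan pentagon moved from (11, 15) to (15, 11), a distance of √(4² + 4²) ≈ 6.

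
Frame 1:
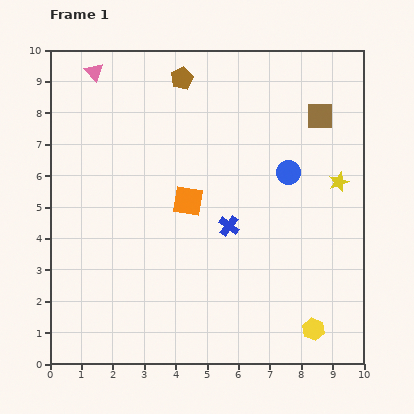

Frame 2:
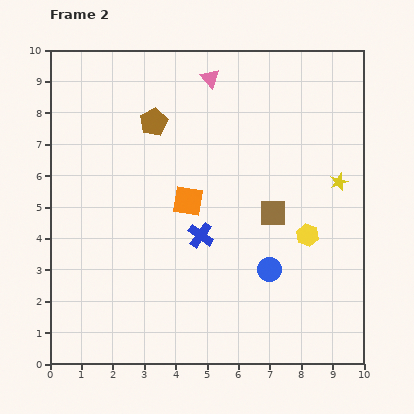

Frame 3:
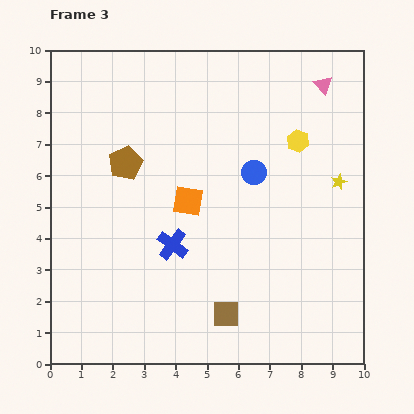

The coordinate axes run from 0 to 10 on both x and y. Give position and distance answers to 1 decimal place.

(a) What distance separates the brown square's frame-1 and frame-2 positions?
3.4

The brown square moved from (8.6, 7.9) to (7.1, 4.8), a distance of √(1.5² + 3.1²) ≈ 3.4.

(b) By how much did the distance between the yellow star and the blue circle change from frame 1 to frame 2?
+2.0

Distance in frame 1: 1.6. Distance in frame 2: 3.6.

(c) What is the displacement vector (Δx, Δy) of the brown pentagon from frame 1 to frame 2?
(-0.9, -1.4)

The brown pentagon was at (4.2, 9.1) in frame 1 and (3.3, 7.7) in frame 2.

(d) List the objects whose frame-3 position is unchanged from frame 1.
the orange square, the yellow star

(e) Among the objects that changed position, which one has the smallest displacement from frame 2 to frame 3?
the blue cross

(moved 0.9)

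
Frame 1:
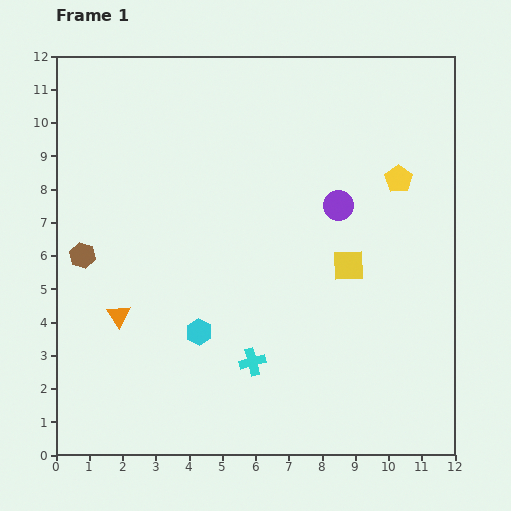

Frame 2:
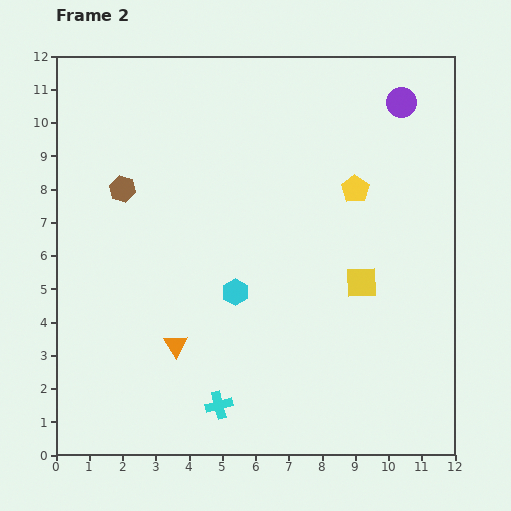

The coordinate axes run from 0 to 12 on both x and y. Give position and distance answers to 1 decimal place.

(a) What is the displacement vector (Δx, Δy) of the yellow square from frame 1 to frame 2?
(0.4, -0.5)

The yellow square was at (8.8, 5.7) in frame 1 and (9.2, 5.2) in frame 2.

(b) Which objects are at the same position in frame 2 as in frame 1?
none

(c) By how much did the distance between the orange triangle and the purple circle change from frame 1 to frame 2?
+2.6

Distance in frame 1: 7.4. Distance in frame 2: 10.0.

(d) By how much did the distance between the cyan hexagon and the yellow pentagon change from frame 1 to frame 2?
-2.8

Distance in frame 1: 7.6. Distance in frame 2: 4.8.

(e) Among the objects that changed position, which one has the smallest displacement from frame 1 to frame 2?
the yellow square

(moved 0.6)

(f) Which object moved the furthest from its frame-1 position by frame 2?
the purple circle

(moved 3.6; next 2.3)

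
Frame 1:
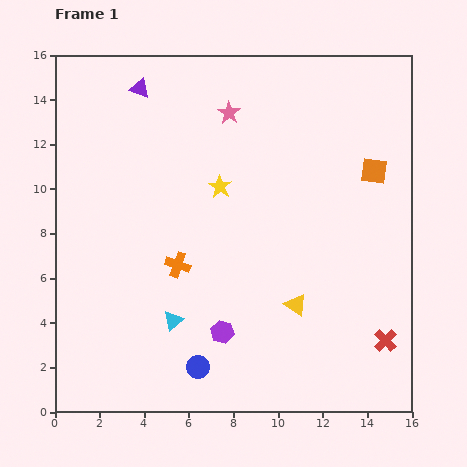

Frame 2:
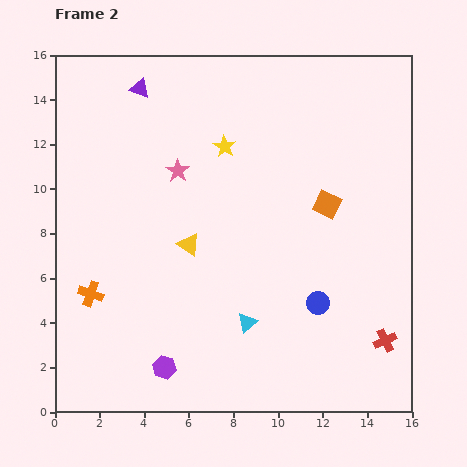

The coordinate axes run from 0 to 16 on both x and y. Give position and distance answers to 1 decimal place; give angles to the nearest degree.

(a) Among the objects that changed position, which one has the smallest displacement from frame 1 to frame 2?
the yellow star

(moved 1.8)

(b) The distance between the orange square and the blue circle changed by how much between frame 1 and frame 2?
-7.4

Distance in frame 1: 11.8. Distance in frame 2: 4.4.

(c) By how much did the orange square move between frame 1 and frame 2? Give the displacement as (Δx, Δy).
(-2.1, -1.5)

The orange square was at (14.3, 10.8) in frame 1 and (12.2, 9.3) in frame 2.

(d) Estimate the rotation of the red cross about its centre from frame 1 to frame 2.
18° clockwise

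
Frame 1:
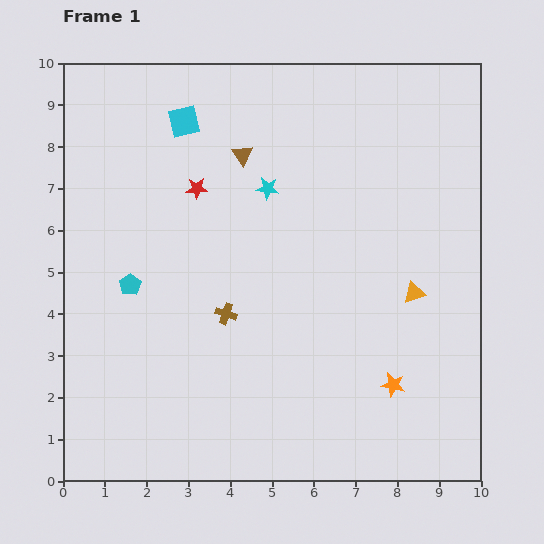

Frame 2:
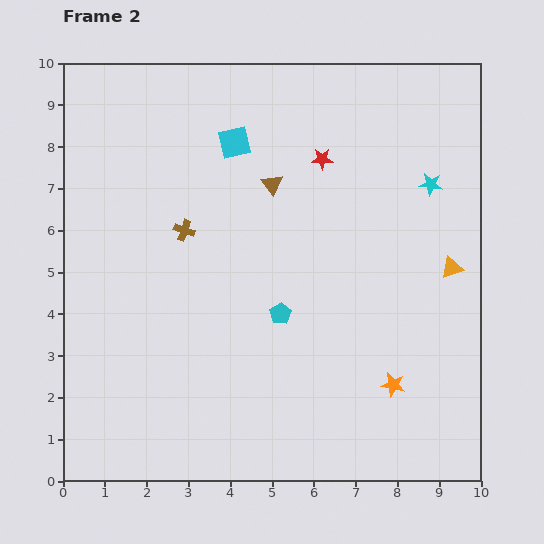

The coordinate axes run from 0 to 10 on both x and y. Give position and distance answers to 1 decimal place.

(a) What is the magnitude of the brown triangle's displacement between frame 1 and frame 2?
1.0

The brown triangle moved from (4.3, 7.8) to (5.0, 7.1), a distance of √(0.7² + 0.7²) ≈ 1.0.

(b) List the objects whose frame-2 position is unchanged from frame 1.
the orange star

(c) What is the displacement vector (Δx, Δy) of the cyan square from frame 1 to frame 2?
(1.2, -0.5)

The cyan square was at (2.9, 8.6) in frame 1 and (4.1, 8.1) in frame 2.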